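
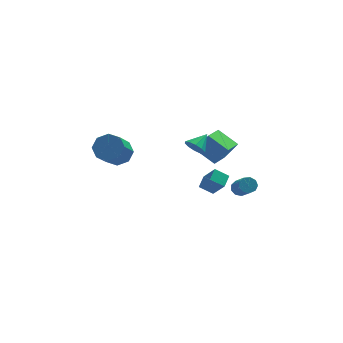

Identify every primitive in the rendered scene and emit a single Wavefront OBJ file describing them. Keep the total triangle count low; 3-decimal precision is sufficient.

v -3.21 0.547 0.09
v -2.697 -0.11 -0.275
v -3.377 -1.384 1.066
v -3.89 -0.727 1.43
v -2.364 0.24 0.227
v -3.044 -1.034 1.567
v -2.527 0.77 0.648
v -3.207 -0.504 1.989
v -3.09 1.17 0.742
v -3.77 -0.104 2.083
v -3.723 1.204 0.454
v -4.403 -0.07 1.795
v -4.056 0.854 -0.047
v -4.736 -0.42 1.293
v -3.893 0.324 -0.469
v -4.573 -0.95 0.872
v -3.33 -0.076 -0.563
v -4.01 -1.35 0.778
v 3.716 0.72 -3.892
v 4.258 0.697 -3.983
v 4.406 -0.683 -2.76
v 3.864 -0.66 -2.668
v 4.184 0.938 -3.703
v 4.333 -0.443 -2.48
v 3.892 1.076 -3.511
v 4.04 -0.304 -2.288
v 3.517 1.048 -3.497
v 3.665 -0.332 -2.274
v 3.235 0.866 -3.668
v 3.383 -0.514 -2.445
v 3.178 0.616 -3.943
v 3.327 -0.764 -2.72
v 3.373 0.415 -4.194
v 3.521 -0.965 -2.971
v 3.728 0.356 -4.304
v 3.876 -1.024 -3.081
v 4.077 0.468 -4.22
v 4.226 -0.912 -2.997
v 0.455 -2.807 2.283
v 0.779 -2.679 1.711
v 1.225 -2.193 2.857
v 0.498 -2.38 1.769
v 0.201 -2.244 2.023
v 0 -2.323 2.376
v -0.026 -2.587 2.695
v 0.131 -2.935 2.856
v 0.411 -3.234 2.798
v 0.709 -3.369 2.544
v 0.909 -3.29 2.19
v 0.936 -3.027 1.872
v 2.922 1.346 -1.643
v 2.088 0.013 -1.144
v 1.967 2.215 -0.92
v 1.133 0.882 -0.42
v 3.667 1.278 -0.58
v 2.833 -0.055 -0.08
v 2.712 2.147 0.144
v 1.878 0.814 0.643
v 1.189 -0.166 -2.843
v 1.596 0.57 -2.553
v 1.95 -0.388 -3.349
v 2.357 0.349 -3.059
v 1.683 -0.849 -1.801
v 2.09 -0.112 -1.511
v 2.444 -1.07 -2.307
v 2.851 -0.334 -2.017
f 2 1 5
f 2 5 3
f 3 5 6
f 3 6 4
f 5 1 7
f 5 7 6
f 6 7 8
f 6 8 4
f 7 1 9
f 7 9 8
f 8 9 10
f 8 10 4
f 9 1 11
f 9 11 10
f 10 11 12
f 10 12 4
f 11 1 13
f 11 13 12
f 12 13 14
f 12 14 4
f 13 1 15
f 13 15 14
f 14 15 16
f 14 16 4
f 15 1 17
f 15 17 16
f 16 17 18
f 16 18 4
f 17 1 2
f 17 2 18
f 18 2 3
f 18 3 4
f 20 19 23
f 20 23 21
f 21 23 24
f 21 24 22
f 23 19 25
f 23 25 24
f 24 25 26
f 24 26 22
f 25 19 27
f 25 27 26
f 26 27 28
f 26 28 22
f 27 19 29
f 27 29 28
f 28 29 30
f 28 30 22
f 29 19 31
f 29 31 30
f 30 31 32
f 30 32 22
f 31 19 33
f 31 33 32
f 32 33 34
f 32 34 22
f 33 19 35
f 33 35 34
f 34 35 36
f 34 36 22
f 35 19 37
f 35 37 36
f 36 37 38
f 36 38 22
f 37 19 20
f 37 20 38
f 38 20 21
f 38 21 22
f 40 39 42
f 40 42 41
f 42 39 43
f 42 43 41
f 43 39 44
f 43 44 41
f 44 39 45
f 44 45 41
f 45 39 46
f 45 46 41
f 46 39 47
f 46 47 41
f 47 39 48
f 47 48 41
f 48 39 49
f 48 49 41
f 49 39 50
f 49 50 41
f 50 39 40
f 50 40 41
f 52 54 51
f 55 52 51
f 51 54 53
f 53 55 51
f 52 58 54
f 56 52 55
f 56 58 52
f 54 58 53
f 57 55 53
f 53 58 57
f 57 56 55
f 58 56 57
f 60 62 59
f 63 60 59
f 59 62 61
f 61 63 59
f 60 66 62
f 64 60 63
f 64 66 60
f 62 66 61
f 65 63 61
f 61 66 65
f 65 64 63
f 66 64 65



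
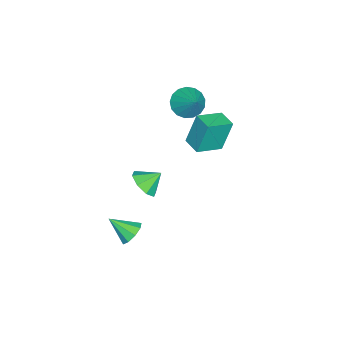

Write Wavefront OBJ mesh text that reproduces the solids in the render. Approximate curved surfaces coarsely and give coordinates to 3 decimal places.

v -2.798 1.057 1.859
v -3.208 1.504 3.681
v -2.08 1.877 1.82
v -2.49 2.323 3.642
v -1.65 0.077 2.358
v -2.06 0.523 4.18
v -0.932 0.896 2.319
v -1.342 1.343 4.141
v -0.621 -1.829 -0.942
v 0.222 -1.424 -0.847
v -1.079 -1.051 -0.198
v -0.162 -1.138 -1.384
v -0.815 -1.257 -1.661
v -1.355 -1.711 -1.518
v -1.464 -2.234 -1.037
v -1.08 -2.521 -0.5
v -0.427 -2.402 -0.222
v 0.112 -1.948 -0.366
v -4.379 -0.682 2.865
v -3.68 -1.342 2.737
v -3.421 0.122 3.955
v -3.588 -1.019 2.417
v -3.676 -0.618 2.2
v -3.926 -0.232 2.135
v -4.279 0.051 2.237
v -4.656 0.166 2.483
v -4.969 0.087 2.816
v -5.147 -0.168 3.161
v -5.149 -0.541 3.437
v -4.975 -0.946 3.583
v -4.665 -1.291 3.564
v -4.289 -1.496 3.384
v -3.933 -1.514 3.086
v 0.845 -2.026 -3.864
v 1.53 -2.257 -4.207
v 0.895 -3.254 -2.936
v 1.635 -1.931 -3.78
v 1.371 -1.649 -3.393
v 0.861 -1.543 -3.226
v 0.343 -1.664 -3.357
v 0.061 -1.953 -3.726
v 0.145 -2.277 -4.159
v 0.558 -2.483 -4.454
v 1.104 -2.475 -4.473
f 2 4 1
f 5 2 1
f 1 4 3
f 3 5 1
f 2 8 4
f 6 2 5
f 6 8 2
f 4 8 3
f 7 5 3
f 3 8 7
f 7 6 5
f 8 6 7
f 10 9 12
f 10 12 11
f 12 9 13
f 12 13 11
f 13 9 14
f 13 14 11
f 14 9 15
f 14 15 11
f 15 9 16
f 15 16 11
f 16 9 17
f 16 17 11
f 17 9 18
f 17 18 11
f 18 9 10
f 18 10 11
f 20 19 22
f 20 22 21
f 22 19 23
f 22 23 21
f 23 19 24
f 23 24 21
f 24 19 25
f 24 25 21
f 25 19 26
f 25 26 21
f 26 19 27
f 26 27 21
f 27 19 28
f 27 28 21
f 28 19 29
f 28 29 21
f 29 19 30
f 29 30 21
f 30 19 31
f 30 31 21
f 31 19 32
f 31 32 21
f 32 19 33
f 32 33 21
f 33 19 20
f 33 20 21
f 35 34 37
f 35 37 36
f 37 34 38
f 37 38 36
f 38 34 39
f 38 39 36
f 39 34 40
f 39 40 36
f 40 34 41
f 40 41 36
f 41 34 42
f 41 42 36
f 42 34 43
f 42 43 36
f 43 34 44
f 43 44 36
f 44 34 35
f 44 35 36



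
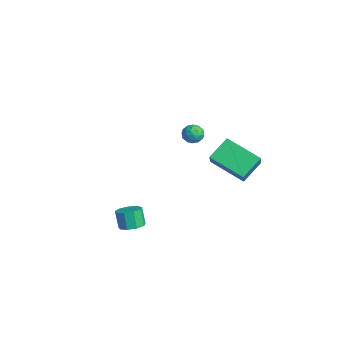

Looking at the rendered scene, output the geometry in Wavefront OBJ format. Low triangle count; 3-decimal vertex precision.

v 2.327 -3.744 1.027
v 2.966 -3.737 1.313
v 2.532 -3.748 2.28
v 1.893 -3.756 1.993
v 2.81 -3.288 1.249
v 2.376 -3.3 2.216
v 2.428 -3.054 1.08
v 1.994 -3.065 2.047
v 1.999 -3.142 0.886
v 1.565 -3.153 1.853
v 1.724 -3.512 0.758
v 1.289 -3.524 1.725
v 1.73 -3.991 0.756
v 1.296 -4.002 1.723
v 2.017 -4.354 0.88
v 1.582 -4.366 1.847
v 2.448 -4.432 1.073
v 2.014 -4.444 2.04
v 2.823 -4.188 1.244
v 2.389 -4.2 2.211
v -3.964 2.455 1.995
v -3.36 2.654 2.181
v -3.98 1.746 2.799
v -3.376 1.945 2.985
v -3.895 2.35 3.059
v -3.885 2.788 2.563
v -3.455 1.612 2.417
v -3.445 2.05 1.921
v -3.045 2.132 2.442
v -3.317 2.588 2.839
v -4.023 1.812 2.141
v -4.295 2.268 2.538
v -3.661 2.617 2.018
v -3.679 1.783 2.962
v -3.984 2.021 3.006
v -3.629 2.138 3.116
v -3.969 2.696 2.242
v -3.614 2.812 2.351
v -3.928 2.633 2.867
v -3.726 1.588 2.629
v -3.371 1.704 2.738
v -3.711 2.262 1.864
v -3.356 2.379 1.974
v -3.412 1.767 2.113
v -3.121 2.427 2.28
v -3.13 2.01 2.753
v -3.176 1.815 2.419
v -3.171 2.072 2.127
v -3.281 2.695 2.514
v -3.29 2.278 2.986
v -3.595 2.516 3.03
v -3.589 2.774 2.738
v -3.096 2.388 2.667
v -4.05 2.122 1.994
v -4.059 1.705 2.466
v -3.751 1.626 2.242
v -3.745 1.884 1.95
v -4.21 2.39 2.227
v -4.219 1.973 2.7
v -4.169 2.328 2.853
v -4.164 2.585 2.561
v -4.244 2.012 2.313
v -0.748 1.93 2.261
v -1.189 3.122 3.113
v 0.88 3.123 1.435
v 0.439 4.314 2.287
v 0.121 1.486 3.333
v -0.32 2.677 4.185
v 1.749 2.678 2.507
v 1.308 3.87 3.359
f 2 1 5
f 2 5 3
f 3 5 6
f 3 6 4
f 5 1 7
f 5 7 6
f 6 7 8
f 6 8 4
f 7 1 9
f 7 9 8
f 8 9 10
f 8 10 4
f 9 1 11
f 9 11 10
f 10 11 12
f 10 12 4
f 11 1 13
f 11 13 12
f 12 13 14
f 12 14 4
f 13 1 15
f 13 15 14
f 14 15 16
f 14 16 4
f 15 1 17
f 15 17 16
f 16 17 18
f 16 18 4
f 17 1 19
f 17 19 18
f 18 19 20
f 18 20 4
f 19 1 2
f 19 2 20
f 20 2 3
f 20 3 4
f 21 58 37
f 58 32 61
f 37 61 26
f 58 61 37
f 21 37 33
f 37 26 38
f 33 38 22
f 37 38 33
f 21 33 42
f 33 22 43
f 42 43 28
f 33 43 42
f 21 42 54
f 42 28 57
f 54 57 31
f 42 57 54
f 21 54 58
f 54 31 62
f 58 62 32
f 54 62 58
f 22 38 49
f 38 26 52
f 49 52 30
f 38 52 49
f 26 61 39
f 61 32 60
f 39 60 25
f 61 60 39
f 32 62 59
f 62 31 55
f 59 55 23
f 62 55 59
f 31 57 56
f 57 28 44
f 56 44 27
f 57 44 56
f 28 43 48
f 43 22 45
f 48 45 29
f 43 45 48
f 24 50 36
f 50 30 51
f 36 51 25
f 50 51 36
f 24 36 34
f 36 25 35
f 34 35 23
f 36 35 34
f 24 34 41
f 34 23 40
f 41 40 27
f 34 40 41
f 24 41 46
f 41 27 47
f 46 47 29
f 41 47 46
f 24 46 50
f 46 29 53
f 50 53 30
f 46 53 50
f 25 51 39
f 51 30 52
f 39 52 26
f 51 52 39
f 23 35 59
f 35 25 60
f 59 60 32
f 35 60 59
f 27 40 56
f 40 23 55
f 56 55 31
f 40 55 56
f 29 47 48
f 47 27 44
f 48 44 28
f 47 44 48
f 30 53 49
f 53 29 45
f 49 45 22
f 53 45 49
f 64 66 63
f 67 64 63
f 63 66 65
f 65 67 63
f 64 70 66
f 68 64 67
f 68 70 64
f 66 70 65
f 69 67 65
f 65 70 69
f 69 68 67
f 70 68 69



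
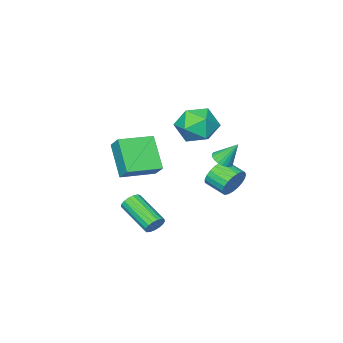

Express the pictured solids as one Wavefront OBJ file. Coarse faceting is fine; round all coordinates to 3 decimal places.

v 1.722 -0.012 1.095
v 1.89 0.726 1.822
v 2.26 1.276 -0.337
v 2.428 2.014 0.39
v 3.432 -0.554 1.25
v 3.6 0.184 1.977
v 3.97 0.734 -0.182
v 4.138 1.472 0.545
v 2.744 1.802 -3.46
v 3.091 1.607 -3.868
v 3.063 -0.197 -3.028
v 2.716 -0.002 -2.62
v 3.261 1.694 -3.674
v 3.233 -0.11 -2.834
v 3.313 1.807 -3.431
v 3.285 0.003 -2.591
v 3.235 1.918 -3.194
v 3.207 0.114 -2.355
v 3.044 2.003 -3.019
v 3.016 0.199 -2.179
v 2.785 2.041 -2.944
v 2.756 0.237 -2.105
v 2.516 2.025 -2.988
v 2.488 0.221 -2.148
v 2.299 1.958 -3.139
v 2.271 0.154 -2.3
v 2.185 1.855 -3.365
v 2.156 0.051 -2.525
v 2.198 1.74 -3.611
v 2.17 -0.064 -2.772
v 2.337 1.639 -3.824
v 2.309 -0.165 -2.984
v 2.569 1.575 -3.953
v 2.541 -0.229 -3.113
v 2.841 1.564 -3.968
v 2.813 -0.24 -3.129
v -0.613 3.587 -1.081
v -0.159 3.438 -1.76
v 0.007 2.384 -1.417
v -0.447 2.533 -0.739
v 0.08 3.548 -1.536
v 0.246 2.495 -1.194
v 0.199 3.665 -1.234
v 0.365 2.612 -0.892
v 0.178 3.768 -0.906
v 0.344 2.715 -0.563
v 0.019 3.84 -0.607
v 0.186 2.787 -0.265
v -0.248 3.869 -0.391
v -0.082 2.815 -0.049
v -0.579 3.848 -0.294
v -0.413 2.795 0.048
v -0.915 3.782 -0.333
v -0.749 2.729 0.009
v -1.2 3.683 -0.502
v -1.033 2.629 -0.159
v -1.382 3.566 -0.77
v -1.216 2.513 -0.428
v -1.432 3.454 -1.093
v -1.266 2.4 -0.75
v -1.34 3.364 -1.413
v -1.174 2.311 -1.071
v -1.123 3.313 -1.676
v -0.957 2.259 -1.334
v -0.817 3.309 -1.836
v -0.651 2.256 -1.494
v -0.476 3.353 -1.866
v -0.31 2.3 -1.523
v -0.056 3.362 0.641
v 0.5 3.412 0.831
v -0.484 3.958 1.739
v 0.47 3.621 0.706
v 0.349 3.784 0.569
v 0.157 3.875 0.445
v -0.071 3.877 0.355
v -0.296 3.79 0.315
v -0.481 3.629 0.331
v -0.591 3.421 0.4
v -0.61 3.204 0.512
v -0.532 3.013 0.646
v -0.373 2.883 0.779
v -0.158 2.835 0.888
v 0.074 2.879 0.955
v 0.283 3.006 0.967
v 0.434 3.194 0.924
v 0.061 3.341 2.951
v 0.958 3.332 3.665
v 0.662 1.768 2.175
v 1.559 1.759 2.889
v 0.503 1.573 3.294
v 0.131 2.545 3.773
v 1.489 2.555 2.067
v 1.117 3.527 2.546
v 1.84 2.846 3.118
v 1.231 2.239 3.876
v 0.389 2.861 1.964
v -0.22 2.254 2.722
f 2 4 1
f 5 2 1
f 1 4 3
f 3 5 1
f 2 8 4
f 6 2 5
f 6 8 2
f 4 8 3
f 7 5 3
f 3 8 7
f 7 6 5
f 8 6 7
f 10 9 13
f 10 13 11
f 11 13 14
f 11 14 12
f 13 9 15
f 13 15 14
f 14 15 16
f 14 16 12
f 15 9 17
f 15 17 16
f 16 17 18
f 16 18 12
f 17 9 19
f 17 19 18
f 18 19 20
f 18 20 12
f 19 9 21
f 19 21 20
f 20 21 22
f 20 22 12
f 21 9 23
f 21 23 22
f 22 23 24
f 22 24 12
f 23 9 25
f 23 25 24
f 24 25 26
f 24 26 12
f 25 9 27
f 25 27 26
f 26 27 28
f 26 28 12
f 27 9 29
f 27 29 28
f 28 29 30
f 28 30 12
f 29 9 31
f 29 31 30
f 30 31 32
f 30 32 12
f 31 9 33
f 31 33 32
f 32 33 34
f 32 34 12
f 33 9 35
f 33 35 34
f 34 35 36
f 34 36 12
f 35 9 10
f 35 10 36
f 36 10 11
f 36 11 12
f 38 37 41
f 38 41 39
f 39 41 42
f 39 42 40
f 41 37 43
f 41 43 42
f 42 43 44
f 42 44 40
f 43 37 45
f 43 45 44
f 44 45 46
f 44 46 40
f 45 37 47
f 45 47 46
f 46 47 48
f 46 48 40
f 47 37 49
f 47 49 48
f 48 49 50
f 48 50 40
f 49 37 51
f 49 51 50
f 50 51 52
f 50 52 40
f 51 37 53
f 51 53 52
f 52 53 54
f 52 54 40
f 53 37 55
f 53 55 54
f 54 55 56
f 54 56 40
f 55 37 57
f 55 57 56
f 56 57 58
f 56 58 40
f 57 37 59
f 57 59 58
f 58 59 60
f 58 60 40
f 59 37 61
f 59 61 60
f 60 61 62
f 60 62 40
f 61 37 63
f 61 63 62
f 62 63 64
f 62 64 40
f 63 37 65
f 63 65 64
f 64 65 66
f 64 66 40
f 65 37 67
f 65 67 66
f 66 67 68
f 66 68 40
f 67 37 38
f 67 38 68
f 68 38 39
f 68 39 40
f 70 69 72
f 70 72 71
f 72 69 73
f 72 73 71
f 73 69 74
f 73 74 71
f 74 69 75
f 74 75 71
f 75 69 76
f 75 76 71
f 76 69 77
f 76 77 71
f 77 69 78
f 77 78 71
f 78 69 79
f 78 79 71
f 79 69 80
f 79 80 71
f 80 69 81
f 80 81 71
f 81 69 82
f 81 82 71
f 82 69 83
f 82 83 71
f 83 69 84
f 83 84 71
f 84 69 85
f 84 85 71
f 85 69 70
f 85 70 71
f 86 97 91
f 86 91 87
f 86 87 93
f 86 93 96
f 86 96 97
f 87 91 95
f 91 97 90
f 97 96 88
f 96 93 92
f 93 87 94
f 89 95 90
f 89 90 88
f 89 88 92
f 89 92 94
f 89 94 95
f 90 95 91
f 88 90 97
f 92 88 96
f 94 92 93
f 95 94 87



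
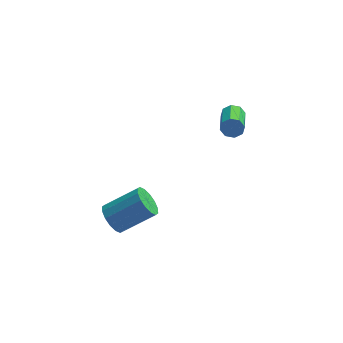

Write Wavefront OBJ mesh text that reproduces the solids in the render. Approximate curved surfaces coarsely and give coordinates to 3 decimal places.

v 2.501 3.59 2.929
v 2.826 3.714 3.381
v 2.723 2.213 3.864
v 2.399 2.09 3.411
v 2.401 3.769 3.461
v 2.298 2.268 3.943
v 2.034 3.719 3.229
v 1.931 2.218 3.712
v 1.942 3.594 2.821
v 1.839 2.093 3.304
v 2.177 3.467 2.476
v 2.074 1.966 2.959
v 2.602 3.412 2.397
v 2.499 1.911 2.879
v 2.969 3.462 2.628
v 2.866 1.961 3.111
v 3.061 3.587 3.036
v 2.958 2.086 3.519
v -2.966 -2.888 2.059
v -2.669 -2.421 1.496
v -1.136 -2.165 2.518
v -1.434 -2.632 3.081
v -2.876 -2.169 1.743
v -1.343 -1.914 2.765
v -3.107 -2.11 2.075
v -1.574 -1.855 3.097
v -3.3 -2.26 2.403
v -1.767 -2.004 3.425
v -3.405 -2.577 2.639
v -1.872 -2.322 3.661
v -3.391 -2.978 2.719
v -1.858 -2.723 3.741
v -3.264 -3.355 2.622
v -1.731 -3.099 3.644
v -3.057 -3.606 2.375
v -1.524 -3.351 3.397
v -2.826 -3.665 2.043
v -1.293 -3.41 3.065
v -2.633 -3.516 1.715
v -1.1 -3.26 2.737
v -2.528 -3.198 1.479
v -0.995 -2.943 2.501
v -2.542 -2.797 1.399
v -1.009 -2.542 2.421
f 2 1 5
f 2 5 3
f 3 5 6
f 3 6 4
f 5 1 7
f 5 7 6
f 6 7 8
f 6 8 4
f 7 1 9
f 7 9 8
f 8 9 10
f 8 10 4
f 9 1 11
f 9 11 10
f 10 11 12
f 10 12 4
f 11 1 13
f 11 13 12
f 12 13 14
f 12 14 4
f 13 1 15
f 13 15 14
f 14 15 16
f 14 16 4
f 15 1 17
f 15 17 16
f 16 17 18
f 16 18 4
f 17 1 2
f 17 2 18
f 18 2 3
f 18 3 4
f 20 19 23
f 20 23 21
f 21 23 24
f 21 24 22
f 23 19 25
f 23 25 24
f 24 25 26
f 24 26 22
f 25 19 27
f 25 27 26
f 26 27 28
f 26 28 22
f 27 19 29
f 27 29 28
f 28 29 30
f 28 30 22
f 29 19 31
f 29 31 30
f 30 31 32
f 30 32 22
f 31 19 33
f 31 33 32
f 32 33 34
f 32 34 22
f 33 19 35
f 33 35 34
f 34 35 36
f 34 36 22
f 35 19 37
f 35 37 36
f 36 37 38
f 36 38 22
f 37 19 39
f 37 39 38
f 38 39 40
f 38 40 22
f 39 19 41
f 39 41 40
f 40 41 42
f 40 42 22
f 41 19 43
f 41 43 42
f 42 43 44
f 42 44 22
f 43 19 20
f 43 20 44
f 44 20 21
f 44 21 22



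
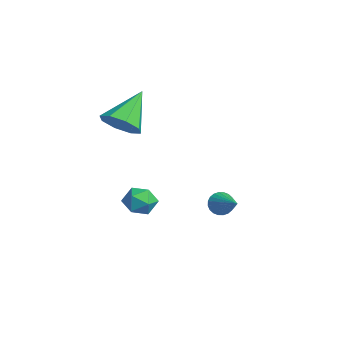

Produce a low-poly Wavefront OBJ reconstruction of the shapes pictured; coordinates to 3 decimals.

v -1.673 -2.341 1.211
v -1.321 -2.93 1.966
v -2.587 -1.019 2.669
v -0.819 -2.365 1.768
v -0.817 -1.787 1.245
v -1.317 -1.533 0.701
v -2.025 -1.752 0.456
v -2.527 -2.317 0.654
v -2.528 -2.895 1.177
v -2.029 -3.15 1.721
v -0.695 1.963 -3.924
v -0.418 1.724 -4.462
v 0.795 2.137 -3.236
v -0.423 1.972 -4.514
v -0.469 2.218 -4.477
v -0.55 2.426 -4.356
v -0.652 2.563 -4.169
v -0.761 2.609 -3.945
v -0.86 2.556 -3.717
v -0.934 2.413 -3.521
v -0.971 2.202 -3.386
v -0.966 1.954 -3.333
v -0.92 1.707 -3.371
v -0.84 1.499 -3.492
v -0.737 1.362 -3.679
v -0.628 1.316 -3.903
v -0.53 1.369 -4.131
v -0.456 1.512 -4.327
v 2.076 -1.92 -1.739
v 2.586 -2.54 -1.572
v 1.074 -2.78 -1.868
v 1.584 -3.4 -1.701
v 1.384 -2.864 -1.113
v 2.004 -2.332 -1.034
v 1.656 -2.988 -2.406
v 2.276 -2.456 -2.327
v 2.327 -3.2 -1.984
v 2.159 -3.123 -1.185
v 1.501 -2.197 -2.255
v 1.333 -2.12 -1.456
f 2 1 4
f 2 4 3
f 4 1 5
f 4 5 3
f 5 1 6
f 5 6 3
f 6 1 7
f 6 7 3
f 7 1 8
f 7 8 3
f 8 1 9
f 8 9 3
f 9 1 10
f 9 10 3
f 10 1 2
f 10 2 3
f 12 11 14
f 12 14 13
f 14 11 15
f 14 15 13
f 15 11 16
f 15 16 13
f 16 11 17
f 16 17 13
f 17 11 18
f 17 18 13
f 18 11 19
f 18 19 13
f 19 11 20
f 19 20 13
f 20 11 21
f 20 21 13
f 21 11 22
f 21 22 13
f 22 11 23
f 22 23 13
f 23 11 24
f 23 24 13
f 24 11 25
f 24 25 13
f 25 11 26
f 25 26 13
f 26 11 27
f 26 27 13
f 27 11 28
f 27 28 13
f 28 11 12
f 28 12 13
f 29 40 34
f 29 34 30
f 29 30 36
f 29 36 39
f 29 39 40
f 30 34 38
f 34 40 33
f 40 39 31
f 39 36 35
f 36 30 37
f 32 38 33
f 32 33 31
f 32 31 35
f 32 35 37
f 32 37 38
f 33 38 34
f 31 33 40
f 35 31 39
f 37 35 36
f 38 37 30



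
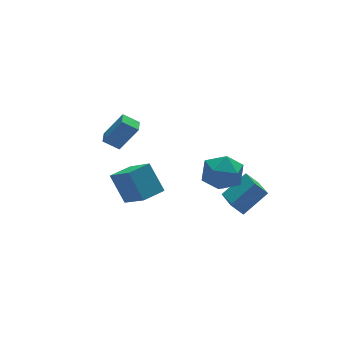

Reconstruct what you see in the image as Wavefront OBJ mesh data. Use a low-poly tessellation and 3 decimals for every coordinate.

v 2.889 -2.503 -2.019
v 2.323 -2.151 -1.342
v 3.257 -0.696 -2.651
v 2.691 -0.344 -1.974
v 4.309 -2.396 -0.886
v 3.743 -2.044 -0.209
v 4.677 -0.589 -1.518
v 4.111 -0.237 -0.841
v 2.119 -1.639 2.134
v 2.736 -2.677 2.071
v 0.504 -2.563 1.529
v 1.121 -3.601 1.466
v 0.885 -3.102 2.542
v 1.883 -2.531 2.916
v 1.357 -2.709 0.684
v 2.355 -2.138 1.058
v 2.265 -3.338 1.175
v 1.974 -3.581 2.323
v 1.266 -1.659 1.277
v 0.975 -1.902 2.425
v -3.152 -3.845 2.2
v -3.494 -2.82 3.602
v -3.544 -2.358 1.018
v -3.887 -1.334 2.42
v -1.913 -3.486 2.24
v -2.256 -2.462 3.642
v -2.306 -2 1.058
v -2.648 -0.975 2.46
v -1.514 3.257 0.386
v -2.281 3.674 0.97
v -1.128 4.046 0.331
v -1.894 4.463 0.915
v -0.566 2.897 1.885
v -1.332 3.314 2.469
v -0.179 3.686 1.83
v -0.946 4.103 2.414
f 2 4 1
f 5 2 1
f 1 4 3
f 3 5 1
f 2 8 4
f 6 2 5
f 6 8 2
f 4 8 3
f 7 5 3
f 3 8 7
f 7 6 5
f 8 6 7
f 9 20 14
f 9 14 10
f 9 10 16
f 9 16 19
f 9 19 20
f 10 14 18
f 14 20 13
f 20 19 11
f 19 16 15
f 16 10 17
f 12 18 13
f 12 13 11
f 12 11 15
f 12 15 17
f 12 17 18
f 13 18 14
f 11 13 20
f 15 11 19
f 17 15 16
f 18 17 10
f 22 24 21
f 25 22 21
f 21 24 23
f 23 25 21
f 22 28 24
f 26 22 25
f 26 28 22
f 24 28 23
f 27 25 23
f 23 28 27
f 27 26 25
f 28 26 27
f 30 32 29
f 33 30 29
f 29 32 31
f 31 33 29
f 30 36 32
f 34 30 33
f 34 36 30
f 32 36 31
f 35 33 31
f 31 36 35
f 35 34 33
f 36 34 35



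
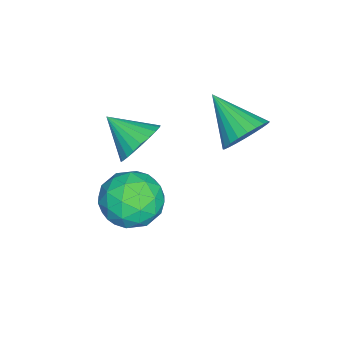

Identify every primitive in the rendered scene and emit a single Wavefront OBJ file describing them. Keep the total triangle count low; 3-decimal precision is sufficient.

v -0.472 4.202 -0.167
v 0.126 4.38 0.615
v -1.428 2.698 0.907
v -0.171 4.622 0.69
v -0.514 4.8 0.634
v -0.85 4.887 0.456
v -1.129 4.869 0.184
v -1.308 4.751 -0.142
v -1.36 4.548 -0.471
v -1.276 4.293 -0.754
v -1.07 4.024 -0.948
v -0.774 3.782 -1.023
v -0.431 3.604 -0.967
v -0.094 3.517 -0.79
v 0.184 3.534 -0.517
v 0.363 3.653 -0.192
v 0.415 3.856 0.138
v 0.332 4.111 0.421
v 2.193 1.651 -1.444
v 3.237 1.773 -2.063
v 3.103 0.487 -0.137
v 4.147 0.609 -0.756
v 3.681 1.561 -0.152
v 3.119 2.28 -0.96
v 3.221 -0.02 -1.24
v 2.659 0.699 -2.048
v 3.872 0.74 -1.937
v 4.157 1.717 -1.264
v 2.183 0.543 -0.936
v 2.468 1.52 -0.263
v 2.635 1.814 -1.869
v 3.705 0.446 -0.331
v 3.431 1.005 0.023
v 4.045 1.077 -0.34
v 2.565 2.113 -1.22
v 3.179 2.184 -1.584
v 3.441 2.059 -0.461
v 3.161 0.076 -0.616
v 3.775 0.147 -0.98
v 2.295 1.183 -1.86
v 2.909 1.255 -2.223
v 2.899 0.201 -1.739
v 3.622 1.279 -2.158
v 4.157 0.594 -1.389
v 3.613 0.224 -1.674
v 3.282 0.647 -2.149
v 3.789 1.853 -1.763
v 4.325 1.169 -0.994
v 4.051 1.728 -0.64
v 3.72 2.151 -1.115
v 4.163 1.246 -1.688
v 2.015 1.091 -1.206
v 2.551 0.407 -0.437
v 2.62 0.109 -1.085
v 2.289 0.532 -1.56
v 2.183 1.666 -0.811
v 2.718 0.981 -0.042
v 3.058 1.613 -0.051
v 2.727 2.036 -0.526
v 2.177 1.014 -0.512
v 1.163 0.867 0.024
v 1.531 1.297 0.849
v 0.817 -0.467 0.876
v 1.157 1.406 0.866
v 0.784 1.433 0.756
v 0.468 1.373 0.534
v 0.258 1.237 0.235
v 0.187 1.044 -0.097
v 0.264 0.824 -0.41
v 0.477 0.611 -0.657
v 0.796 0.436 -0.8
v 1.17 0.328 -0.818
v 1.543 0.301 -0.707
v 1.859 0.361 -0.486
v 2.068 0.497 -0.186
v 2.14 0.69 0.145
v 2.063 0.91 0.458
v 1.849 1.123 0.705
f 2 1 4
f 2 4 3
f 4 1 5
f 4 5 3
f 5 1 6
f 5 6 3
f 6 1 7
f 6 7 3
f 7 1 8
f 7 8 3
f 8 1 9
f 8 9 3
f 9 1 10
f 9 10 3
f 10 1 11
f 10 11 3
f 11 1 12
f 11 12 3
f 12 1 13
f 12 13 3
f 13 1 14
f 13 14 3
f 14 1 15
f 14 15 3
f 15 1 16
f 15 16 3
f 16 1 17
f 16 17 3
f 17 1 18
f 17 18 3
f 18 1 2
f 18 2 3
f 19 56 35
f 56 30 59
f 35 59 24
f 56 59 35
f 19 35 31
f 35 24 36
f 31 36 20
f 35 36 31
f 19 31 40
f 31 20 41
f 40 41 26
f 31 41 40
f 19 40 52
f 40 26 55
f 52 55 29
f 40 55 52
f 19 52 56
f 52 29 60
f 56 60 30
f 52 60 56
f 20 36 47
f 36 24 50
f 47 50 28
f 36 50 47
f 24 59 37
f 59 30 58
f 37 58 23
f 59 58 37
f 30 60 57
f 60 29 53
f 57 53 21
f 60 53 57
f 29 55 54
f 55 26 42
f 54 42 25
f 55 42 54
f 26 41 46
f 41 20 43
f 46 43 27
f 41 43 46
f 22 48 34
f 48 28 49
f 34 49 23
f 48 49 34
f 22 34 32
f 34 23 33
f 32 33 21
f 34 33 32
f 22 32 39
f 32 21 38
f 39 38 25
f 32 38 39
f 22 39 44
f 39 25 45
f 44 45 27
f 39 45 44
f 22 44 48
f 44 27 51
f 48 51 28
f 44 51 48
f 23 49 37
f 49 28 50
f 37 50 24
f 49 50 37
f 21 33 57
f 33 23 58
f 57 58 30
f 33 58 57
f 25 38 54
f 38 21 53
f 54 53 29
f 38 53 54
f 27 45 46
f 45 25 42
f 46 42 26
f 45 42 46
f 28 51 47
f 51 27 43
f 47 43 20
f 51 43 47
f 62 61 64
f 62 64 63
f 64 61 65
f 64 65 63
f 65 61 66
f 65 66 63
f 66 61 67
f 66 67 63
f 67 61 68
f 67 68 63
f 68 61 69
f 68 69 63
f 69 61 70
f 69 70 63
f 70 61 71
f 70 71 63
f 71 61 72
f 71 72 63
f 72 61 73
f 72 73 63
f 73 61 74
f 73 74 63
f 74 61 75
f 74 75 63
f 75 61 76
f 75 76 63
f 76 61 77
f 76 77 63
f 77 61 78
f 77 78 63
f 78 61 62
f 78 62 63



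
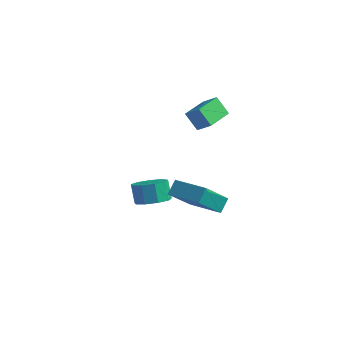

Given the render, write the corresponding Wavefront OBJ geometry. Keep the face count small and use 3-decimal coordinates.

v -1.256 -0.44 -3.34
v -0.567 -0.884 -2.969
v -0.974 -0.664 -1.949
v -1.664 -0.22 -2.32
v -0.422 -0.29 -3.039
v -0.829 -0.07 -2.019
v -0.667 0.234 -3.25
v -1.074 0.454 -2.23
v -1.188 0.443 -3.503
v -1.595 0.662 -2.483
v -1.741 0.238 -3.68
v -2.148 0.458 -2.66
v -2.067 -0.284 -3.698
v -2.475 -0.064 -2.678
v -2.014 -0.879 -3.548
v -2.422 -0.659 -2.528
v -1.606 -1.268 -3.301
v -2.014 -1.048 -2.281
v -1.035 -1.27 -3.073
v -1.442 -1.05 -2.053
v 0.817 -0.625 3.36
v 1.542 -0.553 3.872
v 0.62 0.942 3.419
v 1.345 1.014 3.931
v 1.435 -0.514 2.469
v 2.16 -0.442 2.981
v 1.238 1.053 2.528
v 1.963 1.125 3.04
v 2.195 -3.552 -0.028
v 2.146 -2.972 0.605
v 2.289 -2.075 -1.373
v 2.24 -1.495 -0.74
v 3.92 -3.545 0.1
v 3.871 -2.965 0.733
v 4.014 -2.068 -1.245
v 3.965 -1.488 -0.612
f 2 1 5
f 2 5 3
f 3 5 6
f 3 6 4
f 5 1 7
f 5 7 6
f 6 7 8
f 6 8 4
f 7 1 9
f 7 9 8
f 8 9 10
f 8 10 4
f 9 1 11
f 9 11 10
f 10 11 12
f 10 12 4
f 11 1 13
f 11 13 12
f 12 13 14
f 12 14 4
f 13 1 15
f 13 15 14
f 14 15 16
f 14 16 4
f 15 1 17
f 15 17 16
f 16 17 18
f 16 18 4
f 17 1 19
f 17 19 18
f 18 19 20
f 18 20 4
f 19 1 2
f 19 2 20
f 20 2 3
f 20 3 4
f 22 24 21
f 25 22 21
f 21 24 23
f 23 25 21
f 22 28 24
f 26 22 25
f 26 28 22
f 24 28 23
f 27 25 23
f 23 28 27
f 27 26 25
f 28 26 27
f 30 32 29
f 33 30 29
f 29 32 31
f 31 33 29
f 30 36 32
f 34 30 33
f 34 36 30
f 32 36 31
f 35 33 31
f 31 36 35
f 35 34 33
f 36 34 35



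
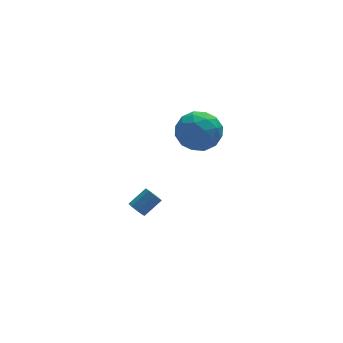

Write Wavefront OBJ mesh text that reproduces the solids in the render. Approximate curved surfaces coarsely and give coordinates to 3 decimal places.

v 0.474 2.388 -3.467
v 0.799 2.127 -3.794
v 1.751 2.392 -3.061
v 1.426 2.652 -2.733
v 0.764 2.519 -3.89
v 1.716 2.784 -3.157
v 0.559 2.835 -3.738
v 1.511 3.1 -3.005
v 0.305 2.888 -3.427
v 1.256 3.153 -2.694
v 0.149 2.648 -3.139
v 1.101 2.913 -2.406
v 0.184 2.256 -3.043
v 1.136 2.521 -2.31
v 0.389 1.94 -3.195
v 1.341 2.205 -2.462
v 0.644 1.887 -3.506
v 1.595 2.152 -2.773
v 3.045 1.402 3.913
v 3.926 1.5 3.075
v 2.254 -0.1 2.905
v 3.135 -0.002 2.067
v 3.402 -0.399 3.189
v 3.89 0.528 3.812
v 2.29 0.872 2.168
v 2.778 1.799 2.791
v 3.459 1.172 1.997
v 4.147 0.387 2.628
v 2.033 1.013 3.352
v 2.721 0.228 3.983
v 3.555 1.582 3.582
v 2.625 -0.182 2.398
v 2.782 -0.416 3.057
v 3.3 -0.359 2.565
v 3.534 1.011 4.015
v 4.052 1.069 3.523
v 3.744 -0.047 3.59
v 2.128 0.331 2.457
v 2.646 0.389 1.965
v 2.88 1.759 3.415
v 3.398 1.816 2.923
v 2.436 1.447 2.39
v 3.798 1.448 2.456
v 3.334 0.565 1.864
v 2.837 1.078 1.923
v 3.124 1.624 2.289
v 4.202 0.986 2.827
v 3.738 0.103 2.235
v 3.894 -0.13 2.894
v 4.181 0.415 3.26
v 3.928 0.793 2.193
v 2.442 1.297 3.745
v 1.978 0.414 3.153
v 1.999 0.985 2.72
v 2.286 1.53 3.086
v 2.846 0.835 4.116
v 2.382 -0.048 3.524
v 3.056 -0.224 3.691
v 3.343 0.322 4.057
v 2.252 0.607 3.787
f 2 1 5
f 2 5 3
f 3 5 6
f 3 6 4
f 5 1 7
f 5 7 6
f 6 7 8
f 6 8 4
f 7 1 9
f 7 9 8
f 8 9 10
f 8 10 4
f 9 1 11
f 9 11 10
f 10 11 12
f 10 12 4
f 11 1 13
f 11 13 12
f 12 13 14
f 12 14 4
f 13 1 15
f 13 15 14
f 14 15 16
f 14 16 4
f 15 1 17
f 15 17 16
f 16 17 18
f 16 18 4
f 17 1 2
f 17 2 18
f 18 2 3
f 18 3 4
f 19 56 35
f 56 30 59
f 35 59 24
f 56 59 35
f 19 35 31
f 35 24 36
f 31 36 20
f 35 36 31
f 19 31 40
f 31 20 41
f 40 41 26
f 31 41 40
f 19 40 52
f 40 26 55
f 52 55 29
f 40 55 52
f 19 52 56
f 52 29 60
f 56 60 30
f 52 60 56
f 20 36 47
f 36 24 50
f 47 50 28
f 36 50 47
f 24 59 37
f 59 30 58
f 37 58 23
f 59 58 37
f 30 60 57
f 60 29 53
f 57 53 21
f 60 53 57
f 29 55 54
f 55 26 42
f 54 42 25
f 55 42 54
f 26 41 46
f 41 20 43
f 46 43 27
f 41 43 46
f 22 48 34
f 48 28 49
f 34 49 23
f 48 49 34
f 22 34 32
f 34 23 33
f 32 33 21
f 34 33 32
f 22 32 39
f 32 21 38
f 39 38 25
f 32 38 39
f 22 39 44
f 39 25 45
f 44 45 27
f 39 45 44
f 22 44 48
f 44 27 51
f 48 51 28
f 44 51 48
f 23 49 37
f 49 28 50
f 37 50 24
f 49 50 37
f 21 33 57
f 33 23 58
f 57 58 30
f 33 58 57
f 25 38 54
f 38 21 53
f 54 53 29
f 38 53 54
f 27 45 46
f 45 25 42
f 46 42 26
f 45 42 46
f 28 51 47
f 51 27 43
f 47 43 20
f 51 43 47



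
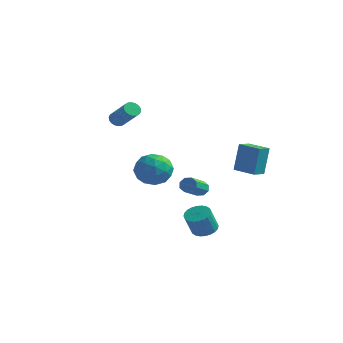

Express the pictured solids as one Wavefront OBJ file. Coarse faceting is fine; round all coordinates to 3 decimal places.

v 2.506 -0.437 -4.2
v 3.166 -0.022 -3.981
v 3.154 -0.728 -2.602
v 2.494 -1.143 -2.82
v 2.937 0.172 -3.884
v 2.925 -0.534 -2.505
v 2.641 0.274 -3.835
v 2.629 -0.433 -2.455
v 2.326 0.267 -3.841
v 2.314 -0.44 -2.461
v 2.037 0.153 -3.902
v 2.025 -0.554 -2.522
v 1.82 -0.051 -4.008
v 1.808 -0.758 -2.629
v 1.707 -0.313 -4.143
v 1.695 -1.02 -2.764
v 1.716 -0.594 -4.287
v 1.704 -1.301 -2.908
v 1.846 -0.852 -4.418
v 1.834 -1.558 -3.039
v 2.075 -1.046 -4.515
v 2.063 -1.752 -3.136
v 2.371 -1.147 -4.565
v 2.359 -1.854 -3.185
v 2.686 -1.14 -4.559
v 2.674 -1.847 -3.179
v 2.975 -1.026 -4.498
v 2.963 -1.733 -3.118
v 3.192 -0.822 -4.391
v 3.18 -1.529 -3.012
v 3.305 -0.56 -4.256
v 3.293 -1.267 -2.877
v 3.296 -0.279 -4.112
v 3.284 -0.986 -2.733
v -0.398 -1.505 -0.696
v 0.324 -0.863 0.031
v -0.344 -2.997 0.569
v 0.378 -2.355 1.296
v -0.778 -2.03 1.151
v -0.811 -1.108 0.369
v 0.791 -2.752 0.231
v 0.758 -1.83 -0.551
v 1.059 -1.634 0.604
v 0.089 -1.187 1.172
v -0.109 -2.673 -0.572
v -1.079 -2.226 -0.004
v -0.042 -1.053 -0.443
v 0.022 -2.807 1.043
v -0.657 -2.616 0.958
v -0.233 -2.238 1.385
v -0.709 -1.197 -0.245
v -0.285 -0.819 0.183
v -0.932 -1.505 0.841
v 0.265 -3.041 0.417
v 0.689 -2.663 0.845
v 0.213 -1.622 -0.785
v 0.637 -1.244 -0.358
v 0.912 -2.355 -0.241
v 0.815 -1.129 0.321
v 0.846 -2.006 1.064
v 1.089 -2.239 0.438
v 1.069 -1.697 -0.021
v 0.245 -0.866 0.655
v 0.276 -1.743 1.398
v -0.403 -1.552 1.313
v -0.422 -1.01 0.853
v 0.677 -1.319 0.991
v -0.296 -2.117 -0.798
v -0.265 -2.994 -0.055
v 0.402 -2.85 -0.253
v 0.383 -2.308 -0.713
v -0.866 -1.854 -0.464
v -0.835 -2.731 0.279
v -1.089 -2.163 0.621
v -1.109 -1.621 0.162
v -0.697 -2.541 -0.391
v 3.567 -2.338 -0.262
v 3.906 -2.492 -0.653
v 4.132 -3.936 0.111
v 3.793 -3.782 0.502
v 4.099 -2.297 -0.344
v 4.325 -3.742 0.421
v 3.981 -2.127 0.014
v 4.207 -3.572 0.778
v 3.62 -2.08 0.209
v 3.846 -3.525 0.974
v 3.228 -2.184 0.129
v 3.454 -3.628 0.893
v 3.035 -2.378 -0.181
v 3.261 -3.823 0.584
v 3.153 -2.548 -0.538
v 3.379 -3.993 0.226
v 3.514 -2.595 -0.734
v 3.74 -4.04 0.031
v 3.001 1.659 -0.09
v 3.08 2.058 1.807
v 3.054 2.577 -0.285
v 3.133 2.976 1.612
v 4.487 1.564 -0.132
v 4.566 1.963 1.765
v 4.54 2.482 -0.327
v 4.619 2.881 1.57
v -3.201 -1.202 3.375
v -2.854 -1.223 2.949
v -1.413 -1.618 4.138
v -1.759 -1.598 4.565
v -2.845 -0.987 3.015
v -1.403 -1.383 4.205
v -2.906 -0.795 3.153
v -1.464 -1.19 4.343
v -3.025 -0.683 3.335
v -1.584 -1.078 4.525
v -3.179 -0.673 3.525
v -1.738 -1.069 4.714
v -3.338 -0.769 3.685
v -1.896 -1.165 4.875
v -3.469 -0.95 3.784
v -2.028 -1.346 4.973
v -3.547 -1.182 3.802
v -2.106 -1.577 4.991
v -3.557 -1.417 3.735
v -2.115 -1.813 4.925
v -3.496 -1.61 3.597
v -2.054 -2.005 4.787
v -3.376 -1.722 3.415
v -1.935 -2.117 4.605
v -3.222 -1.731 3.226
v -1.781 -2.127 4.415
v -3.064 -1.635 3.065
v -1.622 -2.031 4.255
v -2.932 -1.454 2.967
v -1.491 -1.85 4.156
f 2 1 5
f 2 5 3
f 3 5 6
f 3 6 4
f 5 1 7
f 5 7 6
f 6 7 8
f 6 8 4
f 7 1 9
f 7 9 8
f 8 9 10
f 8 10 4
f 9 1 11
f 9 11 10
f 10 11 12
f 10 12 4
f 11 1 13
f 11 13 12
f 12 13 14
f 12 14 4
f 13 1 15
f 13 15 14
f 14 15 16
f 14 16 4
f 15 1 17
f 15 17 16
f 16 17 18
f 16 18 4
f 17 1 19
f 17 19 18
f 18 19 20
f 18 20 4
f 19 1 21
f 19 21 20
f 20 21 22
f 20 22 4
f 21 1 23
f 21 23 22
f 22 23 24
f 22 24 4
f 23 1 25
f 23 25 24
f 24 25 26
f 24 26 4
f 25 1 27
f 25 27 26
f 26 27 28
f 26 28 4
f 27 1 29
f 27 29 28
f 28 29 30
f 28 30 4
f 29 1 31
f 29 31 30
f 30 31 32
f 30 32 4
f 31 1 33
f 31 33 32
f 32 33 34
f 32 34 4
f 33 1 2
f 33 2 34
f 34 2 3
f 34 3 4
f 35 72 51
f 72 46 75
f 51 75 40
f 72 75 51
f 35 51 47
f 51 40 52
f 47 52 36
f 51 52 47
f 35 47 56
f 47 36 57
f 56 57 42
f 47 57 56
f 35 56 68
f 56 42 71
f 68 71 45
f 56 71 68
f 35 68 72
f 68 45 76
f 72 76 46
f 68 76 72
f 36 52 63
f 52 40 66
f 63 66 44
f 52 66 63
f 40 75 53
f 75 46 74
f 53 74 39
f 75 74 53
f 46 76 73
f 76 45 69
f 73 69 37
f 76 69 73
f 45 71 70
f 71 42 58
f 70 58 41
f 71 58 70
f 42 57 62
f 57 36 59
f 62 59 43
f 57 59 62
f 38 64 50
f 64 44 65
f 50 65 39
f 64 65 50
f 38 50 48
f 50 39 49
f 48 49 37
f 50 49 48
f 38 48 55
f 48 37 54
f 55 54 41
f 48 54 55
f 38 55 60
f 55 41 61
f 60 61 43
f 55 61 60
f 38 60 64
f 60 43 67
f 64 67 44
f 60 67 64
f 39 65 53
f 65 44 66
f 53 66 40
f 65 66 53
f 37 49 73
f 49 39 74
f 73 74 46
f 49 74 73
f 41 54 70
f 54 37 69
f 70 69 45
f 54 69 70
f 43 61 62
f 61 41 58
f 62 58 42
f 61 58 62
f 44 67 63
f 67 43 59
f 63 59 36
f 67 59 63
f 78 77 81
f 78 81 79
f 79 81 82
f 79 82 80
f 81 77 83
f 81 83 82
f 82 83 84
f 82 84 80
f 83 77 85
f 83 85 84
f 84 85 86
f 84 86 80
f 85 77 87
f 85 87 86
f 86 87 88
f 86 88 80
f 87 77 89
f 87 89 88
f 88 89 90
f 88 90 80
f 89 77 91
f 89 91 90
f 90 91 92
f 90 92 80
f 91 77 93
f 91 93 92
f 92 93 94
f 92 94 80
f 93 77 78
f 93 78 94
f 94 78 79
f 94 79 80
f 96 98 95
f 99 96 95
f 95 98 97
f 97 99 95
f 96 102 98
f 100 96 99
f 100 102 96
f 98 102 97
f 101 99 97
f 97 102 101
f 101 100 99
f 102 100 101
f 104 103 107
f 104 107 105
f 105 107 108
f 105 108 106
f 107 103 109
f 107 109 108
f 108 109 110
f 108 110 106
f 109 103 111
f 109 111 110
f 110 111 112
f 110 112 106
f 111 103 113
f 111 113 112
f 112 113 114
f 112 114 106
f 113 103 115
f 113 115 114
f 114 115 116
f 114 116 106
f 115 103 117
f 115 117 116
f 116 117 118
f 116 118 106
f 117 103 119
f 117 119 118
f 118 119 120
f 118 120 106
f 119 103 121
f 119 121 120
f 120 121 122
f 120 122 106
f 121 103 123
f 121 123 122
f 122 123 124
f 122 124 106
f 123 103 125
f 123 125 124
f 124 125 126
f 124 126 106
f 125 103 127
f 125 127 126
f 126 127 128
f 126 128 106
f 127 103 129
f 127 129 128
f 128 129 130
f 128 130 106
f 129 103 131
f 129 131 130
f 130 131 132
f 130 132 106
f 131 103 104
f 131 104 132
f 132 104 105
f 132 105 106



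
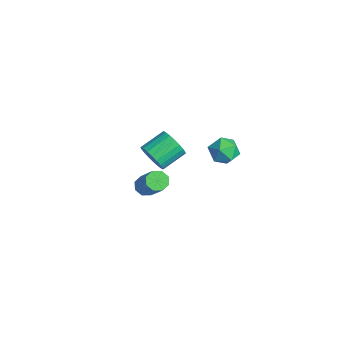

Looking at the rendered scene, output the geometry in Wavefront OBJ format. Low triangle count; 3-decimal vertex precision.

v -3.843 -2.612 -1.913
v -3.452 -2.517 -2.272
v -2.045 -2.473 -0.727
v -2.437 -2.568 -0.367
v -3.621 -2.169 -2.127
v -2.215 -2.125 -0.582
v -3.921 -2.08 -1.857
v -2.514 -2.037 -0.312
v -4.175 -2.303 -1.619
v -2.769 -2.26 -0.074
v -4.235 -2.707 -1.553
v -2.828 -2.663 -0.008
v -4.065 -3.055 -1.698
v -2.659 -3.011 -0.153
v -3.766 -3.143 -1.968
v -2.359 -3.1 -0.423
v -3.511 -2.92 -2.206
v -2.105 -2.877 -0.661
v 0.102 -3.692 3.647
v 0.345 -3.366 3.065
v 0.08 -2.301 3.551
v -0.162 -2.628 4.133
v 0.06 -3.406 2.998
v -0.205 -2.342 3.485
v -0.217 -3.496 3.044
v -0.482 -2.432 3.53
v -0.44 -3.62 3.194
v -0.704 -2.556 3.68
v -0.568 -3.756 3.422
v -0.833 -2.692 3.909
v -0.58 -3.882 3.689
v -0.845 -2.817 4.176
v -0.475 -3.974 3.949
v -0.74 -2.91 4.435
v -0.27 -4.018 4.156
v -0.534 -2.953 4.643
v 0 -4.005 4.276
v -0.265 -2.941 4.762
v 0.288 -3.939 4.286
v 0.023 -2.874 4.773
v 0.543 -3.829 4.186
v 0.278 -2.765 4.673
v 0.722 -3.696 3.993
v 0.457 -2.632 4.48
v 0.794 -3.563 3.74
v 0.529 -2.498 4.227
v 0.747 -3.451 3.471
v 0.482 -2.387 3.957
v 0.588 -3.382 3.232
v 0.323 -2.317 3.718
v 0.843 -0.135 3.459
v 1.303 -0.693 3.596
v -0.083 -0.827 3.744
v 0.377 -1.385 3.881
v 0.368 -0.799 4.326
v 0.94 -0.371 4.149
v 0.28 -1.149 3.191
v 0.852 -0.721 3.014
v 0.955 -1.32 3.43
v 1.009 -1.103 4.131
v 0.211 -0.417 3.209
v 0.265 -0.2 3.91
f 2 1 5
f 2 5 3
f 3 5 6
f 3 6 4
f 5 1 7
f 5 7 6
f 6 7 8
f 6 8 4
f 7 1 9
f 7 9 8
f 8 9 10
f 8 10 4
f 9 1 11
f 9 11 10
f 10 11 12
f 10 12 4
f 11 1 13
f 11 13 12
f 12 13 14
f 12 14 4
f 13 1 15
f 13 15 14
f 14 15 16
f 14 16 4
f 15 1 17
f 15 17 16
f 16 17 18
f 16 18 4
f 17 1 2
f 17 2 18
f 18 2 3
f 18 3 4
f 20 19 23
f 20 23 21
f 21 23 24
f 21 24 22
f 23 19 25
f 23 25 24
f 24 25 26
f 24 26 22
f 25 19 27
f 25 27 26
f 26 27 28
f 26 28 22
f 27 19 29
f 27 29 28
f 28 29 30
f 28 30 22
f 29 19 31
f 29 31 30
f 30 31 32
f 30 32 22
f 31 19 33
f 31 33 32
f 32 33 34
f 32 34 22
f 33 19 35
f 33 35 34
f 34 35 36
f 34 36 22
f 35 19 37
f 35 37 36
f 36 37 38
f 36 38 22
f 37 19 39
f 37 39 38
f 38 39 40
f 38 40 22
f 39 19 41
f 39 41 40
f 40 41 42
f 40 42 22
f 41 19 43
f 41 43 42
f 42 43 44
f 42 44 22
f 43 19 45
f 43 45 44
f 44 45 46
f 44 46 22
f 45 19 47
f 45 47 46
f 46 47 48
f 46 48 22
f 47 19 49
f 47 49 48
f 48 49 50
f 48 50 22
f 49 19 20
f 49 20 50
f 50 20 21
f 50 21 22
f 51 62 56
f 51 56 52
f 51 52 58
f 51 58 61
f 51 61 62
f 52 56 60
f 56 62 55
f 62 61 53
f 61 58 57
f 58 52 59
f 54 60 55
f 54 55 53
f 54 53 57
f 54 57 59
f 54 59 60
f 55 60 56
f 53 55 62
f 57 53 61
f 59 57 58
f 60 59 52



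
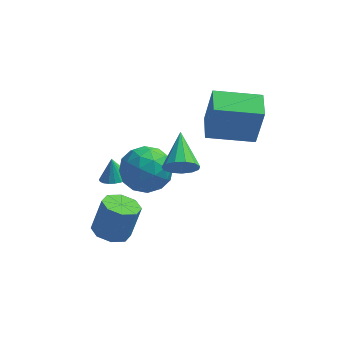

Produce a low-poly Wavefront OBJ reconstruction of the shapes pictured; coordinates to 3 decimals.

v -1.717 0.363 -0.703
v -0.934 0.827 -1.546
v -0.946 -1.467 -0.994
v -0.163 -1.003 -1.837
v -0.025 -0.715 -0.639
v -0.501 0.416 -0.459
v -1.379 -1.056 -2.081
v -1.855 0.075 -1.901
v -0.725 -0.05 -2.399
v 0.111 0.161 -1.507
v -1.991 -0.801 -1.033
v -1.155 -0.59 -0.141
v -1.393 0.756 -1.099
v -0.487 -1.396 -1.441
v -0.405 -1.227 -0.736
v 0.055 -0.954 -1.232
v -1.139 0.514 -0.46
v -0.679 0.787 -0.956
v -0.144 -0.12 -0.422
v -1.201 -1.427 -1.584
v -0.741 -1.154 -2.08
v -1.935 0.314 -1.308
v -1.475 0.587 -1.804
v -1.736 -0.52 -2.118
v -0.811 0.513 -2.096
v -0.357 -0.563 -2.267
v -1.072 -0.594 -2.41
v -1.352 0.071 -2.304
v -0.319 0.637 -1.572
v 0.135 -0.439 -1.743
v 0.216 -0.27 -1.038
v -0.064 0.395 -0.932
v -0.196 0.121 -2.073
v -2.015 -0.201 -0.797
v -1.561 -1.277 -0.968
v -1.816 -1.035 -1.608
v -2.096 -0.37 -1.502
v -1.523 -0.077 -0.273
v -1.069 -1.153 -0.444
v -0.528 -0.711 -0.236
v -0.808 -0.046 -0.13
v -1.684 -0.761 -0.467
v 1.453 0.627 0.408
v 1.812 0.531 2.445
v 1.224 1.953 0.511
v 1.582 1.858 2.547
v 3.578 1.022 0.053
v 3.936 0.927 2.089
v 3.348 2.349 0.155
v 3.707 2.253 2.192
v -2.087 -2.519 -3.679
v -1.375 -3.032 -3.737
v -0.96 -2.634 -2.159
v -1.673 -2.121 -2.101
v -1.252 -2.398 -3.929
v -0.838 -2 -2.351
v -1.619 -1.835 -3.975
v -1.204 -1.437 -2.396
v -2.26 -1.672 -3.847
v -1.845 -1.275 -2.268
v -2.8 -2.006 -3.621
v -2.385 -1.608 -2.043
v -2.922 -2.64 -3.429
v -2.508 -2.242 -1.851
v -2.556 -3.203 -3.384
v -2.141 -2.805 -1.805
v -1.915 -3.365 -3.512
v -1.5 -2.968 -1.933
v -2.476 0.59 -2.982
v -1.796 0.485 -2.805
v -2.684 0.93 -1.978
v -1.79 0.748 -2.893
v -1.887 0.986 -2.994
v -2.075 1.165 -3.094
v -2.323 1.255 -3.176
v -2.595 1.245 -3.229
v -2.849 1.135 -3.244
v -3.045 0.941 -3.219
v -3.156 0.695 -3.158
v -3.163 0.432 -3.071
v -3.065 0.193 -2.969
v -2.877 0.015 -2.87
v -2.629 -0.076 -2.788
v -2.357 -0.065 -2.735
v -2.104 0.045 -2.72
v -1.907 0.238 -2.745
v 0.695 -1.129 -0.124
v 1.311 -1.264 0.385
v 0.405 0.589 0.684
v 1.49 -1.061 0.018
v 1.416 -0.88 -0.395
v 1.114 -0.777 -0.721
v 0.679 -0.787 -0.858
v 0.249 -0.905 -0.761
v -0.04 -1.094 -0.462
v -0.095 -1.294 -0.056
v 0.101 -1.442 0.329
v 0.485 -1.49 0.57
v 0.936 -1.424 0.591
f 1 38 17
f 38 12 41
f 17 41 6
f 38 41 17
f 1 17 13
f 17 6 18
f 13 18 2
f 17 18 13
f 1 13 22
f 13 2 23
f 22 23 8
f 13 23 22
f 1 22 34
f 22 8 37
f 34 37 11
f 22 37 34
f 1 34 38
f 34 11 42
f 38 42 12
f 34 42 38
f 2 18 29
f 18 6 32
f 29 32 10
f 18 32 29
f 6 41 19
f 41 12 40
f 19 40 5
f 41 40 19
f 12 42 39
f 42 11 35
f 39 35 3
f 42 35 39
f 11 37 36
f 37 8 24
f 36 24 7
f 37 24 36
f 8 23 28
f 23 2 25
f 28 25 9
f 23 25 28
f 4 30 16
f 30 10 31
f 16 31 5
f 30 31 16
f 4 16 14
f 16 5 15
f 14 15 3
f 16 15 14
f 4 14 21
f 14 3 20
f 21 20 7
f 14 20 21
f 4 21 26
f 21 7 27
f 26 27 9
f 21 27 26
f 4 26 30
f 26 9 33
f 30 33 10
f 26 33 30
f 5 31 19
f 31 10 32
f 19 32 6
f 31 32 19
f 3 15 39
f 15 5 40
f 39 40 12
f 15 40 39
f 7 20 36
f 20 3 35
f 36 35 11
f 20 35 36
f 9 27 28
f 27 7 24
f 28 24 8
f 27 24 28
f 10 33 29
f 33 9 25
f 29 25 2
f 33 25 29
f 44 46 43
f 47 44 43
f 43 46 45
f 45 47 43
f 44 50 46
f 48 44 47
f 48 50 44
f 46 50 45
f 49 47 45
f 45 50 49
f 49 48 47
f 50 48 49
f 52 51 55
f 52 55 53
f 53 55 56
f 53 56 54
f 55 51 57
f 55 57 56
f 56 57 58
f 56 58 54
f 57 51 59
f 57 59 58
f 58 59 60
f 58 60 54
f 59 51 61
f 59 61 60
f 60 61 62
f 60 62 54
f 61 51 63
f 61 63 62
f 62 63 64
f 62 64 54
f 63 51 65
f 63 65 64
f 64 65 66
f 64 66 54
f 65 51 67
f 65 67 66
f 66 67 68
f 66 68 54
f 67 51 52
f 67 52 68
f 68 52 53
f 68 53 54
f 70 69 72
f 70 72 71
f 72 69 73
f 72 73 71
f 73 69 74
f 73 74 71
f 74 69 75
f 74 75 71
f 75 69 76
f 75 76 71
f 76 69 77
f 76 77 71
f 77 69 78
f 77 78 71
f 78 69 79
f 78 79 71
f 79 69 80
f 79 80 71
f 80 69 81
f 80 81 71
f 81 69 82
f 81 82 71
f 82 69 83
f 82 83 71
f 83 69 84
f 83 84 71
f 84 69 85
f 84 85 71
f 85 69 86
f 85 86 71
f 86 69 70
f 86 70 71
f 88 87 90
f 88 90 89
f 90 87 91
f 90 91 89
f 91 87 92
f 91 92 89
f 92 87 93
f 92 93 89
f 93 87 94
f 93 94 89
f 94 87 95
f 94 95 89
f 95 87 96
f 95 96 89
f 96 87 97
f 96 97 89
f 97 87 98
f 97 98 89
f 98 87 99
f 98 99 89
f 99 87 88
f 99 88 89



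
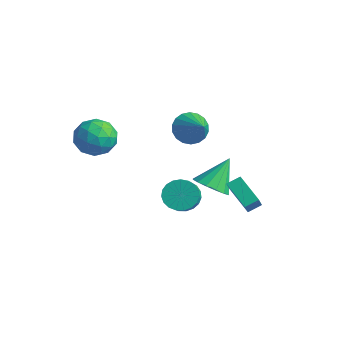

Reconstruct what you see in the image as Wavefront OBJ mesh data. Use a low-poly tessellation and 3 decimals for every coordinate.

v 1.424 2.855 -4.48
v 1.889 2.158 -3.847
v 1.316 4.165 -2.96
v 2.297 2.445 -4.065
v 2.47 2.841 -4.394
v 2.363 3.241 -4.746
v 2.005 3.538 -5.027
v 1.491 3.651 -5.162
v 0.958 3.552 -5.113
v 0.551 3.266 -4.896
v 0.377 2.869 -4.567
v 0.484 2.469 -4.214
v 0.843 2.173 -3.934
v 1.357 2.059 -3.799
v 3.687 -0.81 -2.167
v 4.446 -0.437 -2.475
v 5.032 -1.058 -1.781
v 4.273 -1.43 -1.473
v 4.356 -0.208 -2.193
v 4.942 -0.829 -1.499
v 4.15 -0.083 -1.907
v 4.736 -0.704 -1.213
v 3.864 -0.083 -1.666
v 4.449 -0.704 -0.972
v 3.547 -0.209 -1.511
v 4.133 -0.83 -0.817
v 3.254 -0.439 -1.47
v 3.84 -1.06 -0.776
v 3.037 -0.733 -1.549
v 3.623 -1.354 -0.856
v 2.932 -1.04 -1.736
v 3.517 -1.661 -1.042
v 2.957 -1.307 -1.996
v 3.543 -1.928 -1.302
v 3.109 -1.489 -2.286
v 3.695 -2.11 -1.593
v 3.36 -1.552 -2.556
v 3.946 -2.173 -1.862
v 3.669 -1.488 -2.758
v 4.254 -2.109 -2.064
v 3.98 -1.306 -2.858
v 4.566 -1.927 -2.164
v 4.241 -1.038 -2.839
v 4.826 -1.659 -2.145
v 4.406 -0.731 -2.703
v 4.991 -1.352 -2.009
v 2.703 3.001 -3.984
v 2.936 3.695 -3.639
v 4.202 2.903 -4.801
v 4.435 3.598 -4.456
v 3.185 2.362 -3.024
v 3.418 3.057 -2.679
v 4.684 2.265 -3.841
v 4.917 2.959 -3.496
v -1.213 -1.319 0.298
v -0.143 -1.78 0.366
v -1.937 -3.04 0.014
v -0.867 -3.501 0.082
v -1.37 -3.051 1.034
v -0.922 -1.987 1.21
v -1.158 -2.833 -0.83
v -0.71 -1.769 -0.654
v -0.109 -2.716 -0.331
v -0.24 -2.851 0.821
v -1.84 -1.969 -0.441
v -1.971 -2.104 0.711
v -0.614 -1.398 0.357
v -1.466 -3.422 0.023
v -1.761 -3.157 0.583
v -1.132 -3.428 0.623
v -1.072 -1.52 0.853
v -0.444 -1.791 0.893
v -1.165 -2.538 1.286
v -1.636 -3.029 -0.513
v -1.008 -3.3 -0.473
v -0.948 -1.392 -0.243
v -0.319 -1.663 -0.203
v -0.915 -2.282 -0.906
v 0.034 -2.22 -0.013
v -0.391 -3.231 -0.18
v -0.562 -2.838 -0.716
v -0.299 -2.213 -0.613
v -0.042 -2.299 0.664
v -0.468 -3.31 0.497
v -0.763 -3.046 1.057
v -0.5 -2.42 1.16
v -0.022 -2.849 0.254
v -1.612 -1.51 -0.117
v -2.038 -2.521 -0.284
v -1.58 -2.4 -0.78
v -1.317 -1.774 -0.677
v -1.689 -1.589 0.56
v -2.114 -2.6 0.393
v -1.781 -2.607 0.993
v -1.518 -1.982 1.096
v -2.058 -1.971 0.126
v -1.232 3.707 -1.845
v -0.755 3.356 -2.663
v 0.312 3.313 -0.775
v -0.645 3.792 -2.662
v -0.65 4.211 -2.499
v -0.771 4.53 -2.207
v -0.984 4.686 -1.843
v -1.245 4.649 -1.479
v -1.504 4.425 -1.188
v -1.709 4.059 -1.027
v -1.82 3.623 -1.028
v -1.814 3.204 -1.191
v -1.693 2.885 -1.483
v -1.481 2.728 -1.847
v -1.219 2.766 -2.211
v -0.96 2.99 -2.502
f 2 1 4
f 2 4 3
f 4 1 5
f 4 5 3
f 5 1 6
f 5 6 3
f 6 1 7
f 6 7 3
f 7 1 8
f 7 8 3
f 8 1 9
f 8 9 3
f 9 1 10
f 9 10 3
f 10 1 11
f 10 11 3
f 11 1 12
f 11 12 3
f 12 1 13
f 12 13 3
f 13 1 14
f 13 14 3
f 14 1 2
f 14 2 3
f 16 15 19
f 16 19 17
f 17 19 20
f 17 20 18
f 19 15 21
f 19 21 20
f 20 21 22
f 20 22 18
f 21 15 23
f 21 23 22
f 22 23 24
f 22 24 18
f 23 15 25
f 23 25 24
f 24 25 26
f 24 26 18
f 25 15 27
f 25 27 26
f 26 27 28
f 26 28 18
f 27 15 29
f 27 29 28
f 28 29 30
f 28 30 18
f 29 15 31
f 29 31 30
f 30 31 32
f 30 32 18
f 31 15 33
f 31 33 32
f 32 33 34
f 32 34 18
f 33 15 35
f 33 35 34
f 34 35 36
f 34 36 18
f 35 15 37
f 35 37 36
f 36 37 38
f 36 38 18
f 37 15 39
f 37 39 38
f 38 39 40
f 38 40 18
f 39 15 41
f 39 41 40
f 40 41 42
f 40 42 18
f 41 15 43
f 41 43 42
f 42 43 44
f 42 44 18
f 43 15 45
f 43 45 44
f 44 45 46
f 44 46 18
f 45 15 16
f 45 16 46
f 46 16 17
f 46 17 18
f 48 50 47
f 51 48 47
f 47 50 49
f 49 51 47
f 48 54 50
f 52 48 51
f 52 54 48
f 50 54 49
f 53 51 49
f 49 54 53
f 53 52 51
f 54 52 53
f 55 92 71
f 92 66 95
f 71 95 60
f 92 95 71
f 55 71 67
f 71 60 72
f 67 72 56
f 71 72 67
f 55 67 76
f 67 56 77
f 76 77 62
f 67 77 76
f 55 76 88
f 76 62 91
f 88 91 65
f 76 91 88
f 55 88 92
f 88 65 96
f 92 96 66
f 88 96 92
f 56 72 83
f 72 60 86
f 83 86 64
f 72 86 83
f 60 95 73
f 95 66 94
f 73 94 59
f 95 94 73
f 66 96 93
f 96 65 89
f 93 89 57
f 96 89 93
f 65 91 90
f 91 62 78
f 90 78 61
f 91 78 90
f 62 77 82
f 77 56 79
f 82 79 63
f 77 79 82
f 58 84 70
f 84 64 85
f 70 85 59
f 84 85 70
f 58 70 68
f 70 59 69
f 68 69 57
f 70 69 68
f 58 68 75
f 68 57 74
f 75 74 61
f 68 74 75
f 58 75 80
f 75 61 81
f 80 81 63
f 75 81 80
f 58 80 84
f 80 63 87
f 84 87 64
f 80 87 84
f 59 85 73
f 85 64 86
f 73 86 60
f 85 86 73
f 57 69 93
f 69 59 94
f 93 94 66
f 69 94 93
f 61 74 90
f 74 57 89
f 90 89 65
f 74 89 90
f 63 81 82
f 81 61 78
f 82 78 62
f 81 78 82
f 64 87 83
f 87 63 79
f 83 79 56
f 87 79 83
f 98 97 100
f 98 100 99
f 100 97 101
f 100 101 99
f 101 97 102
f 101 102 99
f 102 97 103
f 102 103 99
f 103 97 104
f 103 104 99
f 104 97 105
f 104 105 99
f 105 97 106
f 105 106 99
f 106 97 107
f 106 107 99
f 107 97 108
f 107 108 99
f 108 97 109
f 108 109 99
f 109 97 110
f 109 110 99
f 110 97 111
f 110 111 99
f 111 97 112
f 111 112 99
f 112 97 98
f 112 98 99



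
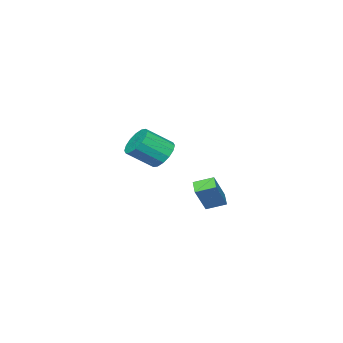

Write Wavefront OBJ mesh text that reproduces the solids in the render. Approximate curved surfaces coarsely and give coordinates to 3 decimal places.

v 1.802 2.937 -2.703
v 1.193 3.781 -2.347
v 2.326 3.481 -3.094
v 1.717 4.324 -2.738
v 2.803 3.036 -1.222
v 2.194 3.879 -0.866
v 3.327 3.579 -1.613
v 2.718 4.423 -1.257
v -1.531 -2.4 -1.717
v -1.015 -1.573 -1.546
v 0.127 -2.512 -0.451
v -0.389 -3.34 -0.623
v -1.374 -1.584 -1.181
v -0.232 -2.523 -0.086
v -1.775 -1.813 -0.959
v -0.633 -2.752 0.136
v -2.111 -2.2 -0.941
v -0.969 -3.139 0.154
v -2.291 -2.64 -1.13
v -1.149 -3.579 -0.035
v -2.268 -3.016 -1.477
v -1.126 -3.956 -0.382
v -2.047 -3.228 -1.889
v -0.905 -4.167 -0.794
v -1.688 -3.217 -2.254
v -0.546 -4.156 -1.159
v -1.287 -2.988 -2.476
v -0.145 -3.927 -1.381
v -0.951 -2.601 -2.494
v 0.191 -3.54 -1.399
v -0.771 -2.161 -2.305
v 0.371 -3.1 -1.21
v -0.794 -1.784 -1.958
v 0.348 -2.724 -0.863
f 2 4 1
f 5 2 1
f 1 4 3
f 3 5 1
f 2 8 4
f 6 2 5
f 6 8 2
f 4 8 3
f 7 5 3
f 3 8 7
f 7 6 5
f 8 6 7
f 10 9 13
f 10 13 11
f 11 13 14
f 11 14 12
f 13 9 15
f 13 15 14
f 14 15 16
f 14 16 12
f 15 9 17
f 15 17 16
f 16 17 18
f 16 18 12
f 17 9 19
f 17 19 18
f 18 19 20
f 18 20 12
f 19 9 21
f 19 21 20
f 20 21 22
f 20 22 12
f 21 9 23
f 21 23 22
f 22 23 24
f 22 24 12
f 23 9 25
f 23 25 24
f 24 25 26
f 24 26 12
f 25 9 27
f 25 27 26
f 26 27 28
f 26 28 12
f 27 9 29
f 27 29 28
f 28 29 30
f 28 30 12
f 29 9 31
f 29 31 30
f 30 31 32
f 30 32 12
f 31 9 33
f 31 33 32
f 32 33 34
f 32 34 12
f 33 9 10
f 33 10 34
f 34 10 11
f 34 11 12



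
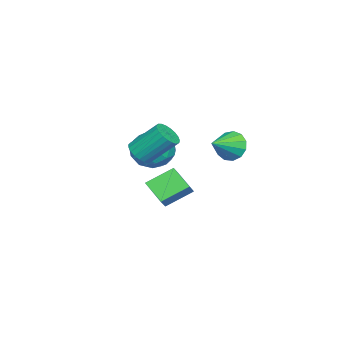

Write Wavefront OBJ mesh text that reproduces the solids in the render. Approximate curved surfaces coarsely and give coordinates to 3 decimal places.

v 4.13 -1.777 1.443
v 4.832 -1.506 1.336
v 4.531 -0.192 2.689
v 3.83 -0.463 2.797
v 4.663 -1.334 1.131
v 4.362 -0.02 2.485
v 4.402 -1.238 0.981
v 4.101 0.075 2.334
v 4.094 -1.236 0.91
v 3.793 0.078 2.264
v 3.792 -1.328 0.932
v 3.492 -0.014 2.285
v 3.549 -1.497 1.042
v 3.248 -0.183 2.396
v 3.406 -1.714 1.221
v 3.106 -0.4 2.575
v 3.389 -1.942 1.439
v 3.088 -0.629 2.793
v 3.499 -2.142 1.658
v 3.199 -0.828 3.011
v 3.719 -2.279 1.839
v 3.419 -0.965 3.193
v 4.01 -2.329 1.952
v 3.709 -1.015 3.305
v 4.322 -2.283 1.977
v 4.021 -0.969 3.33
v 4.6 -2.15 1.91
v 4.3 -0.836 3.263
v 4.798 -1.952 1.762
v 4.497 -0.638 3.115
v 4.88 -1.724 1.559
v 4.579 -0.411 2.912
v -1.896 0.579 -0.188
v -1.417 0.866 -0.969
v -0.484 0.061 0.488
v -1.424 1.288 -0.631
v -1.581 1.485 -0.153
v -1.838 1.395 0.315
v -2.114 1.045 0.622
v -2.32 0.548 0.672
v -2.392 0.06 0.449
v -2.307 -0.263 0.024
v -2.091 -0.318 -0.469
v -1.813 -0.089 -0.873
v -1.562 0.352 -1.059
v -3.035 -2.727 -3.143
v -2.31 -2.68 -2.47
v -2.337 -1.58 -3.976
v -1.612 -1.533 -3.303
v -2.128 -3.927 -4.037
v -1.403 -3.88 -3.364
v -1.43 -2.78 -4.87
v -0.705 -2.733 -4.197
v -0.854 -2.754 0.451
v 0.119 -2.046 0.706
v 0.141 -3.574 -1.066
v 1.114 -2.866 -0.811
v 0.789 -3.766 -0.038
v 0.174 -3.26 0.899
v 0.086 -2.36 -1.259
v -0.529 -1.854 -0.322
v 0.7 -1.803 -0.351
v 1.134 -2.672 0.404
v -0.874 -2.948 -0.764
v -0.44 -3.817 -0.009
v -0.455 -2.328 0.712
v 0.715 -3.292 -1.072
v 0.523 -3.821 -0.617
v 1.095 -3.405 -0.467
v -0.422 -3.041 0.825
v 0.15 -2.625 0.975
v 0.543 -3.637 0.538
v 0.11 -2.995 -1.335
v 0.682 -2.579 -1.185
v -0.835 -2.215 0.107
v -0.263 -1.799 0.257
v -0.283 -1.983 -0.898
v 0.459 -1.769 0.24
v 1.043 -2.251 -0.651
v 0.439 -1.954 -0.915
v 0.078 -1.656 -0.364
v 0.714 -2.28 0.684
v 1.299 -2.762 -0.208
v 1.108 -3.291 0.247
v 0.746 -2.993 0.798
v 1.055 -2.137 0.063
v -1.039 -2.858 -0.152
v -0.454 -3.34 -1.044
v -0.486 -2.627 -1.158
v -0.848 -2.329 -0.607
v -0.783 -3.369 0.291
v -0.199 -3.851 -0.6
v 0.182 -3.964 0.004
v -0.179 -3.666 0.555
v -0.795 -3.483 -0.423
f 2 1 5
f 2 5 3
f 3 5 6
f 3 6 4
f 5 1 7
f 5 7 6
f 6 7 8
f 6 8 4
f 7 1 9
f 7 9 8
f 8 9 10
f 8 10 4
f 9 1 11
f 9 11 10
f 10 11 12
f 10 12 4
f 11 1 13
f 11 13 12
f 12 13 14
f 12 14 4
f 13 1 15
f 13 15 14
f 14 15 16
f 14 16 4
f 15 1 17
f 15 17 16
f 16 17 18
f 16 18 4
f 17 1 19
f 17 19 18
f 18 19 20
f 18 20 4
f 19 1 21
f 19 21 20
f 20 21 22
f 20 22 4
f 21 1 23
f 21 23 22
f 22 23 24
f 22 24 4
f 23 1 25
f 23 25 24
f 24 25 26
f 24 26 4
f 25 1 27
f 25 27 26
f 26 27 28
f 26 28 4
f 27 1 29
f 27 29 28
f 28 29 30
f 28 30 4
f 29 1 31
f 29 31 30
f 30 31 32
f 30 32 4
f 31 1 2
f 31 2 32
f 32 2 3
f 32 3 4
f 34 33 36
f 34 36 35
f 36 33 37
f 36 37 35
f 37 33 38
f 37 38 35
f 38 33 39
f 38 39 35
f 39 33 40
f 39 40 35
f 40 33 41
f 40 41 35
f 41 33 42
f 41 42 35
f 42 33 43
f 42 43 35
f 43 33 44
f 43 44 35
f 44 33 45
f 44 45 35
f 45 33 34
f 45 34 35
f 47 49 46
f 50 47 46
f 46 49 48
f 48 50 46
f 47 53 49
f 51 47 50
f 51 53 47
f 49 53 48
f 52 50 48
f 48 53 52
f 52 51 50
f 53 51 52
f 54 91 70
f 91 65 94
f 70 94 59
f 91 94 70
f 54 70 66
f 70 59 71
f 66 71 55
f 70 71 66
f 54 66 75
f 66 55 76
f 75 76 61
f 66 76 75
f 54 75 87
f 75 61 90
f 87 90 64
f 75 90 87
f 54 87 91
f 87 64 95
f 91 95 65
f 87 95 91
f 55 71 82
f 71 59 85
f 82 85 63
f 71 85 82
f 59 94 72
f 94 65 93
f 72 93 58
f 94 93 72
f 65 95 92
f 95 64 88
f 92 88 56
f 95 88 92
f 64 90 89
f 90 61 77
f 89 77 60
f 90 77 89
f 61 76 81
f 76 55 78
f 81 78 62
f 76 78 81
f 57 83 69
f 83 63 84
f 69 84 58
f 83 84 69
f 57 69 67
f 69 58 68
f 67 68 56
f 69 68 67
f 57 67 74
f 67 56 73
f 74 73 60
f 67 73 74
f 57 74 79
f 74 60 80
f 79 80 62
f 74 80 79
f 57 79 83
f 79 62 86
f 83 86 63
f 79 86 83
f 58 84 72
f 84 63 85
f 72 85 59
f 84 85 72
f 56 68 92
f 68 58 93
f 92 93 65
f 68 93 92
f 60 73 89
f 73 56 88
f 89 88 64
f 73 88 89
f 62 80 81
f 80 60 77
f 81 77 61
f 80 77 81
f 63 86 82
f 86 62 78
f 82 78 55
f 86 78 82



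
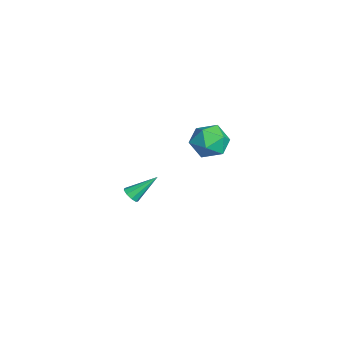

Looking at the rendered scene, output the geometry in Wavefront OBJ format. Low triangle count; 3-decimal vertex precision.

v -3.4 -2.87 -3.507
v -2.885 -2.659 -3.702
v -3.54 -1.37 -2.253
v -3.189 -2.505 -3.92
v -3.591 -2.523 -3.944
v -3.904 -2.703 -3.763
v -3.981 -2.961 -3.463
v -3.786 -3.177 -3.183
v -3.41 -3.249 -3.054
v -3.03 -3.144 -3.138
v -2.822 -2.911 -3.393
v 0.966 1.181 4.754
v 1.354 1.777 3.828
v 1.646 -0.417 4.012
v 2.034 0.179 3.086
v 2.533 0.332 4.13
v 2.113 1.32 4.589
v 0.887 0.04 3.251
v 0.467 1.028 3.71
v 1.305 1.071 2.9
v 2.323 1.252 3.442
v 0.677 0.108 4.398
v 1.695 0.289 4.94
f 2 1 4
f 2 4 3
f 4 1 5
f 4 5 3
f 5 1 6
f 5 6 3
f 6 1 7
f 6 7 3
f 7 1 8
f 7 8 3
f 8 1 9
f 8 9 3
f 9 1 10
f 9 10 3
f 10 1 11
f 10 11 3
f 11 1 2
f 11 2 3
f 12 23 17
f 12 17 13
f 12 13 19
f 12 19 22
f 12 22 23
f 13 17 21
f 17 23 16
f 23 22 14
f 22 19 18
f 19 13 20
f 15 21 16
f 15 16 14
f 15 14 18
f 15 18 20
f 15 20 21
f 16 21 17
f 14 16 23
f 18 14 22
f 20 18 19
f 21 20 13



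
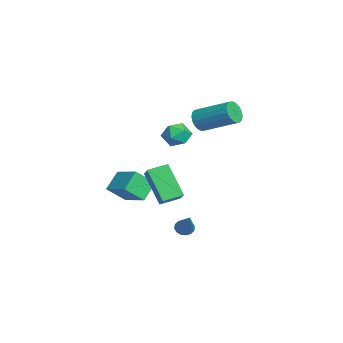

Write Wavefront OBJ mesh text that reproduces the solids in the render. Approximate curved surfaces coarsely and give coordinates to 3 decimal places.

v 2.243 0.126 -0.007
v 3.293 0.2 0.704
v 1.991 1.196 0.255
v 3.041 1.27 0.966
v 3.359 0.81 -1.726
v 4.409 0.884 -1.015
v 3.107 1.88 -1.464
v 4.157 1.954 -0.753
v 3.261 2.09 -3.498
v 3.611 1.859 -3.822
v 4.579 2.21 -2.162
v 3.635 2.128 -3.871
v 3.56 2.387 -3.819
v 3.404 2.566 -3.682
v 3.21 2.617 -3.495
v 3.03 2.528 -3.309
v 2.911 2.32 -3.173
v 2.886 2.052 -3.124
v 2.962 1.793 -3.176
v 3.118 1.614 -3.313
v 3.312 1.562 -3.5
v 3.492 1.652 -3.687
v 2.42 2.579 2.798
v 3.055 2.152 2.424
v 1.805 1.388 3.116
v 2.44 0.961 2.742
v 2.581 1.386 3.467
v 2.961 2.122 3.27
v 1.899 1.418 2.27
v 2.279 2.154 2.073
v 2.733 1.434 2.098
v 3.155 1.415 2.838
v 1.705 2.125 2.702
v 2.127 2.106 3.442
v 0.851 3.123 3.105
v 1.205 2.666 3.55
v 2.223 4.339 4.46
v 1.869 4.797 4.015
v 1.404 2.685 3.293
v 2.421 4.359 4.204
v 1.493 2.791 2.999
v 2.51 4.464 3.91
v 1.454 2.962 2.726
v 2.472 4.636 3.637
v 1.297 3.166 2.528
v 2.314 4.84 3.439
v 1.051 3.361 2.444
v 2.068 5.035 3.355
v 0.766 3.509 2.491
v 1.783 5.183 3.401
v 0.497 3.581 2.66
v 1.515 5.254 3.57
v 0.299 3.561 2.916
v 1.316 5.235 3.827
v 0.21 3.456 3.21
v 1.227 5.129 4.121
v 0.248 3.284 3.483
v 1.266 4.958 4.394
v 0.406 3.08 3.681
v 1.423 4.754 4.592
v 0.652 2.885 3.765
v 1.669 4.559 4.676
v 0.937 2.737 3.719
v 1.954 4.411 4.629
v 0.661 -0.708 -2.572
v 0.896 -1.726 -1.625
v -0.107 -0.061 -1.685
v 0.127 -1.079 -0.738
v 2.033 0.139 -2.002
v 2.267 -0.879 -1.055
v 1.264 0.786 -1.115
v 1.499 -0.232 -0.168
f 2 4 1
f 5 2 1
f 1 4 3
f 3 5 1
f 2 8 4
f 6 2 5
f 6 8 2
f 4 8 3
f 7 5 3
f 3 8 7
f 7 6 5
f 8 6 7
f 10 9 12
f 10 12 11
f 12 9 13
f 12 13 11
f 13 9 14
f 13 14 11
f 14 9 15
f 14 15 11
f 15 9 16
f 15 16 11
f 16 9 17
f 16 17 11
f 17 9 18
f 17 18 11
f 18 9 19
f 18 19 11
f 19 9 20
f 19 20 11
f 20 9 21
f 20 21 11
f 21 9 22
f 21 22 11
f 22 9 10
f 22 10 11
f 23 34 28
f 23 28 24
f 23 24 30
f 23 30 33
f 23 33 34
f 24 28 32
f 28 34 27
f 34 33 25
f 33 30 29
f 30 24 31
f 26 32 27
f 26 27 25
f 26 25 29
f 26 29 31
f 26 31 32
f 27 32 28
f 25 27 34
f 29 25 33
f 31 29 30
f 32 31 24
f 36 35 39
f 36 39 37
f 37 39 40
f 37 40 38
f 39 35 41
f 39 41 40
f 40 41 42
f 40 42 38
f 41 35 43
f 41 43 42
f 42 43 44
f 42 44 38
f 43 35 45
f 43 45 44
f 44 45 46
f 44 46 38
f 45 35 47
f 45 47 46
f 46 47 48
f 46 48 38
f 47 35 49
f 47 49 48
f 48 49 50
f 48 50 38
f 49 35 51
f 49 51 50
f 50 51 52
f 50 52 38
f 51 35 53
f 51 53 52
f 52 53 54
f 52 54 38
f 53 35 55
f 53 55 54
f 54 55 56
f 54 56 38
f 55 35 57
f 55 57 56
f 56 57 58
f 56 58 38
f 57 35 59
f 57 59 58
f 58 59 60
f 58 60 38
f 59 35 61
f 59 61 60
f 60 61 62
f 60 62 38
f 61 35 63
f 61 63 62
f 62 63 64
f 62 64 38
f 63 35 36
f 63 36 64
f 64 36 37
f 64 37 38
f 66 68 65
f 69 66 65
f 65 68 67
f 67 69 65
f 66 72 68
f 70 66 69
f 70 72 66
f 68 72 67
f 71 69 67
f 67 72 71
f 71 70 69
f 72 70 71



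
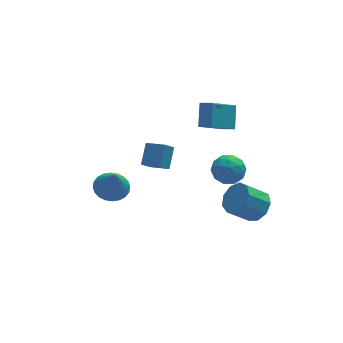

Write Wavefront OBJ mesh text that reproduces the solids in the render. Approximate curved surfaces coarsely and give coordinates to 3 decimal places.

v 4.132 -2.978 0.844
v 4.531 -2.29 1.326
v 3.406 -2.334 2.318
v 3.008 -3.022 1.836
v 4.136 -2.049 0.889
v 3.011 -2.093 1.881
v 3.74 -2.243 0.431
v 2.615 -2.287 1.423
v 3.527 -2.781 0.166
v 2.402 -2.825 1.158
v 3.597 -3.411 0.219
v 2.473 -3.455 1.21
v 3.918 -3.839 0.564
v 2.794 -3.882 1.555
v 4.339 -3.863 1.04
v 3.215 -3.907 2.032
v 4.663 -3.474 1.425
v 3.539 -3.518 2.416
v 4.739 -2.853 1.538
v 3.614 -2.896 2.529
v 2.636 2.675 2.508
v 2.955 3.648 3.549
v 4.105 3.457 1.327
v 4.424 4.429 2.368
v 3.176 2.151 2.832
v 3.495 3.123 3.873
v 4.645 2.932 1.651
v 4.964 3.905 2.692
v 0.439 1.781 0.524
v 0.912 2.68 1.398
v -0.4 2.542 0.195
v 0.072 3.441 1.069
v 0.968 2.099 -0.089
v 1.44 2.998 0.785
v 0.128 2.86 -0.418
v 0.601 3.759 0.456
v 2.611 -1.155 3.232
v 3.007 -1.387 2.44
v 2.873 -2.513 3.76
v 3.269 -2.745 2.968
v 3.675 -2.142 3.523
v 3.513 -1.303 3.197
v 2.367 -2.597 3.003
v 2.205 -1.758 2.677
v 2.856 -2.278 2.299
v 3.664 -1.997 2.62
v 2.216 -1.903 3.58
v 3.024 -1.622 3.901
v 2.786 -1.152 2.789
v 3.094 -2.748 3.411
v 3.333 -2.394 3.737
v 3.566 -2.53 3.272
v 3.084 -1.103 3.234
v 3.316 -1.239 2.769
v 3.709 -1.682 3.406
v 2.564 -2.661 3.431
v 2.796 -2.797 2.966
v 2.314 -1.37 2.928
v 2.547 -1.506 2.463
v 2.171 -2.218 2.794
v 2.929 -1.812 2.241
v 3.084 -2.61 2.552
v 2.553 -2.523 2.572
v 2.458 -2.03 2.38
v 3.405 -1.647 2.43
v 3.559 -2.445 2.741
v 3.798 -2.09 3.067
v 3.703 -1.597 2.875
v 3.316 -2.17 2.347
v 2.321 -1.455 3.459
v 2.475 -2.253 3.77
v 2.177 -2.303 3.325
v 2.082 -1.81 3.133
v 2.796 -1.29 3.648
v 2.951 -2.088 3.959
v 3.422 -1.87 3.82
v 3.327 -1.377 3.628
v 2.564 -1.73 3.853
v -2.304 0.875 0.31
v -1.749 0.181 0.005
v -2.216 0.305 1.77
v -1.501 0.438 0.091
v -1.376 0.761 0.21
v -1.393 1.102 0.344
v -1.548 1.409 0.473
v -1.818 1.634 0.577
v -2.162 1.743 0.64
v -2.528 1.721 0.654
v -2.86 1.569 0.614
v -3.107 1.312 0.529
v -3.232 0.989 0.41
v -3.216 0.648 0.276
v -3.06 0.341 0.147
v -2.79 0.116 0.043
v -2.446 0.007 -0.021
v -2.08 0.029 -0.034
f 2 1 5
f 2 5 3
f 3 5 6
f 3 6 4
f 5 1 7
f 5 7 6
f 6 7 8
f 6 8 4
f 7 1 9
f 7 9 8
f 8 9 10
f 8 10 4
f 9 1 11
f 9 11 10
f 10 11 12
f 10 12 4
f 11 1 13
f 11 13 12
f 12 13 14
f 12 14 4
f 13 1 15
f 13 15 14
f 14 15 16
f 14 16 4
f 15 1 17
f 15 17 16
f 16 17 18
f 16 18 4
f 17 1 19
f 17 19 18
f 18 19 20
f 18 20 4
f 19 1 2
f 19 2 20
f 20 2 3
f 20 3 4
f 22 24 21
f 25 22 21
f 21 24 23
f 23 25 21
f 22 28 24
f 26 22 25
f 26 28 22
f 24 28 23
f 27 25 23
f 23 28 27
f 27 26 25
f 28 26 27
f 30 32 29
f 33 30 29
f 29 32 31
f 31 33 29
f 30 36 32
f 34 30 33
f 34 36 30
f 32 36 31
f 35 33 31
f 31 36 35
f 35 34 33
f 36 34 35
f 37 74 53
f 74 48 77
f 53 77 42
f 74 77 53
f 37 53 49
f 53 42 54
f 49 54 38
f 53 54 49
f 37 49 58
f 49 38 59
f 58 59 44
f 49 59 58
f 37 58 70
f 58 44 73
f 70 73 47
f 58 73 70
f 37 70 74
f 70 47 78
f 74 78 48
f 70 78 74
f 38 54 65
f 54 42 68
f 65 68 46
f 54 68 65
f 42 77 55
f 77 48 76
f 55 76 41
f 77 76 55
f 48 78 75
f 78 47 71
f 75 71 39
f 78 71 75
f 47 73 72
f 73 44 60
f 72 60 43
f 73 60 72
f 44 59 64
f 59 38 61
f 64 61 45
f 59 61 64
f 40 66 52
f 66 46 67
f 52 67 41
f 66 67 52
f 40 52 50
f 52 41 51
f 50 51 39
f 52 51 50
f 40 50 57
f 50 39 56
f 57 56 43
f 50 56 57
f 40 57 62
f 57 43 63
f 62 63 45
f 57 63 62
f 40 62 66
f 62 45 69
f 66 69 46
f 62 69 66
f 41 67 55
f 67 46 68
f 55 68 42
f 67 68 55
f 39 51 75
f 51 41 76
f 75 76 48
f 51 76 75
f 43 56 72
f 56 39 71
f 72 71 47
f 56 71 72
f 45 63 64
f 63 43 60
f 64 60 44
f 63 60 64
f 46 69 65
f 69 45 61
f 65 61 38
f 69 61 65
f 80 79 82
f 80 82 81
f 82 79 83
f 82 83 81
f 83 79 84
f 83 84 81
f 84 79 85
f 84 85 81
f 85 79 86
f 85 86 81
f 86 79 87
f 86 87 81
f 87 79 88
f 87 88 81
f 88 79 89
f 88 89 81
f 89 79 90
f 89 90 81
f 90 79 91
f 90 91 81
f 91 79 92
f 91 92 81
f 92 79 93
f 92 93 81
f 93 79 94
f 93 94 81
f 94 79 95
f 94 95 81
f 95 79 96
f 95 96 81
f 96 79 80
f 96 80 81

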